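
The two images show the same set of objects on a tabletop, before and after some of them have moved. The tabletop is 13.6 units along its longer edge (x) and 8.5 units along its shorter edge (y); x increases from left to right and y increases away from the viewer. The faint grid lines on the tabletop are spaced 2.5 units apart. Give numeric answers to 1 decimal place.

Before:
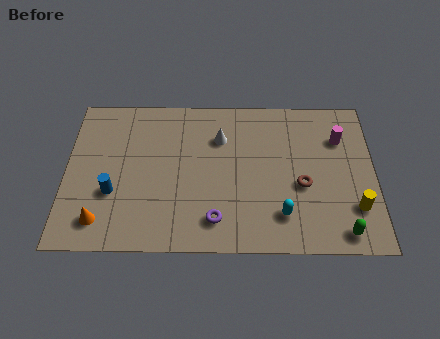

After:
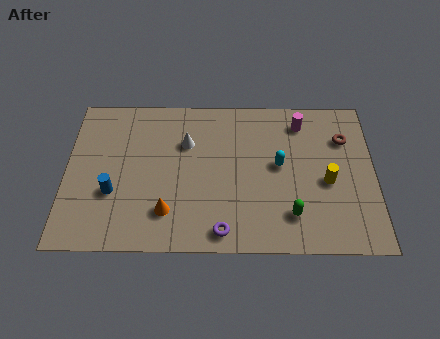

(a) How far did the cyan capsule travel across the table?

2.7

The cyan capsule was near (9.5, 1.9) before and (9.4, 4.6) after, so it travelled √(0.1² + 2.7²) ≈ 2.7 units.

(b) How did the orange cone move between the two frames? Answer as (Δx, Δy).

(2.9, 0.5)

The orange cone started near (1.6, 1.5) and ended near (4.5, 2.0).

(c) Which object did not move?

the blue cylinder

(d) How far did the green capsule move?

2.4

The green capsule was near (12.1, 1.0) before and (9.9, 1.9) after, so it travelled √(2.2² + 0.9²) ≈ 2.4 units.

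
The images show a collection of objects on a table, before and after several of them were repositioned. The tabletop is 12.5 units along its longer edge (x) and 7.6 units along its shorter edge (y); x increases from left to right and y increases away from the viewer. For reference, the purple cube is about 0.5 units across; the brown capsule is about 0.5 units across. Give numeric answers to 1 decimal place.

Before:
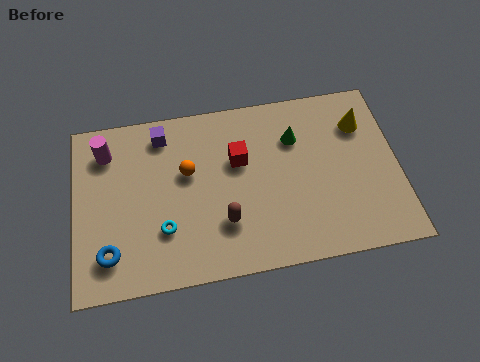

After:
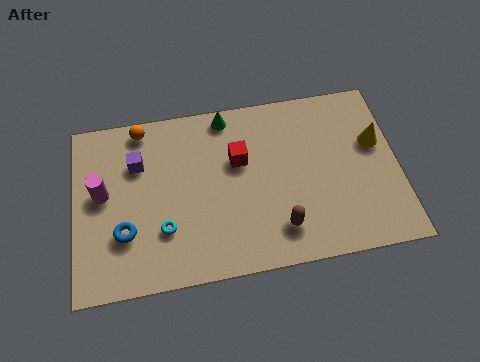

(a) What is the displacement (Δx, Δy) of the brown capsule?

(2.1, -0.6)

From the two frames, the brown capsule sits at roughly (5.7, 2.2) before and (7.8, 1.6) after.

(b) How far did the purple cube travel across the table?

1.5

The purple cube moved from about (3.5, 6.4) to (2.5, 5.3), a distance of √(1.0² + 1.1²) ≈ 1.5.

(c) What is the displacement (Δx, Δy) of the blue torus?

(0.6, 0.8)

The blue torus started near (1.3, 1.6) and ended near (1.9, 2.4).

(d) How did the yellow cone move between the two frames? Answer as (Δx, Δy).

(0.5, -0.9)

The yellow cone started near (11.2, 5.6) and ended near (11.7, 4.7).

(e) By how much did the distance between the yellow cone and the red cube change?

+0.4

The distance was about 4.9 in the first image and 5.3 in the second, so they moved 0.4 units further apart.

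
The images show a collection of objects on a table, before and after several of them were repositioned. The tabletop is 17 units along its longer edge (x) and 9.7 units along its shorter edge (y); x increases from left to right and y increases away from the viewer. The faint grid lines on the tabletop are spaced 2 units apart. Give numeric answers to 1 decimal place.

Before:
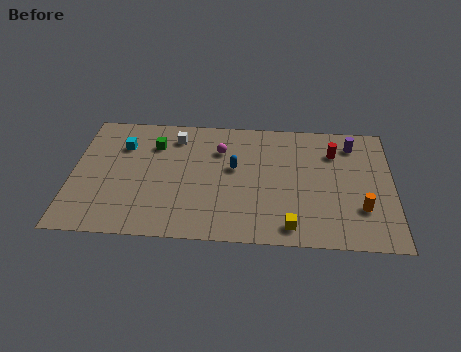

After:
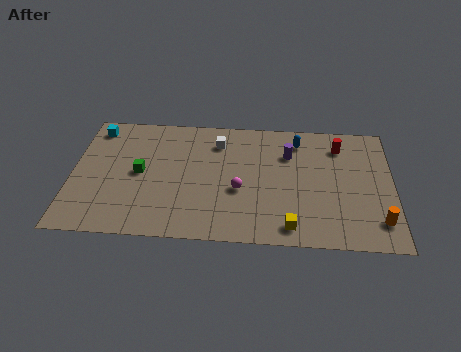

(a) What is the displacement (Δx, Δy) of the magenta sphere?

(1.1, -3.1)

The magenta sphere was at about (7.8, 7.0) and moved to about (8.9, 3.9).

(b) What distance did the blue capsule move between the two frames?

4.2

From (8.6, 5.6) to (12.0, 8.0), the blue capsule covered √(3.4² + 2.4²) ≈ 4.2 units.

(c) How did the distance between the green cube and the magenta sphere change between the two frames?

+1.9

Before: roughly 3.5 units apart; after: 5.4. That's 1.9 units further apart.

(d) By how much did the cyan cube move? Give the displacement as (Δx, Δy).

(-1.5, 1.3)

The cyan cube started near (2.6, 7.0) and ended near (1.1, 8.3).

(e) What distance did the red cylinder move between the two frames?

0.6

The red cylinder moved from about (13.9, 7.2) to (14.2, 7.7), a distance of √(0.3² + 0.5²) ≈ 0.6.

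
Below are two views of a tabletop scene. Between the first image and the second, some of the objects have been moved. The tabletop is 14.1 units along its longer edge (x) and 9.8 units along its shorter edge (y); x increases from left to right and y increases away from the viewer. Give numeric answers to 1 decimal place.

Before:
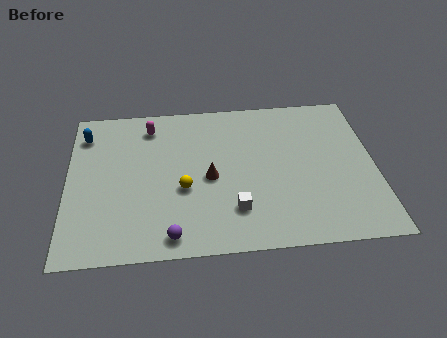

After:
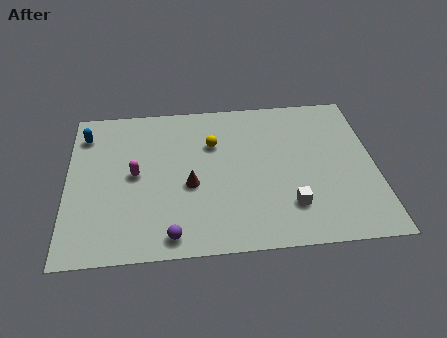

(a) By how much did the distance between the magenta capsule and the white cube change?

+0.6

The distance was about 6.9 in the first image and 7.5 in the second, so they moved 0.6 units further apart.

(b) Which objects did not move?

the purple sphere and the blue capsule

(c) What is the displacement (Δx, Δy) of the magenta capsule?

(-0.7, -3.1)

From the two frames, the magenta capsule sits at roughly (3.8, 8.1) before and (3.1, 5.0) after.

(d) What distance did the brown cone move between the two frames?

1.0

The brown cone moved from about (6.5, 4.5) to (5.6, 4.1), a distance of √(0.9² + 0.4²) ≈ 1.0.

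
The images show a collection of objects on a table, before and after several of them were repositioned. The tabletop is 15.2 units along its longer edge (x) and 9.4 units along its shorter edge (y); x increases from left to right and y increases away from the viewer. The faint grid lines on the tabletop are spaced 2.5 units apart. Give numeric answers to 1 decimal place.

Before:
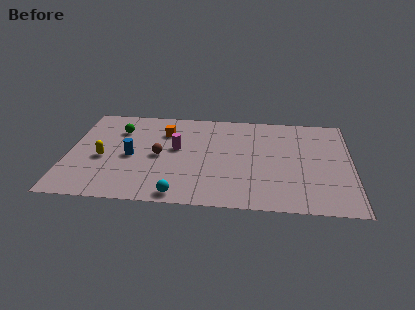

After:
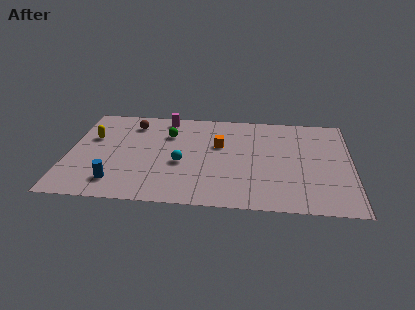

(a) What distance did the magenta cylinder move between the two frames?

3.1

The magenta cylinder moved from about (5.8, 5.3) to (5.1, 8.3), a distance of √(0.7² + 3.0²) ≈ 3.1.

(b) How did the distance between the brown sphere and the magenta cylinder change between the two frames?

+0.7

Before: roughly 1.2 units apart; after: 1.9. That's 0.7 units further apart.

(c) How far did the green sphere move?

2.7

The green sphere was near (2.6, 6.9) before and (5.3, 6.7) after, so it travelled √(2.7² + 0.2²) ≈ 2.7 units.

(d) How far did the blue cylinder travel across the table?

2.6

The blue cylinder moved from about (3.4, 4.3) to (2.7, 1.8), a distance of √(0.7² + 2.5²) ≈ 2.6.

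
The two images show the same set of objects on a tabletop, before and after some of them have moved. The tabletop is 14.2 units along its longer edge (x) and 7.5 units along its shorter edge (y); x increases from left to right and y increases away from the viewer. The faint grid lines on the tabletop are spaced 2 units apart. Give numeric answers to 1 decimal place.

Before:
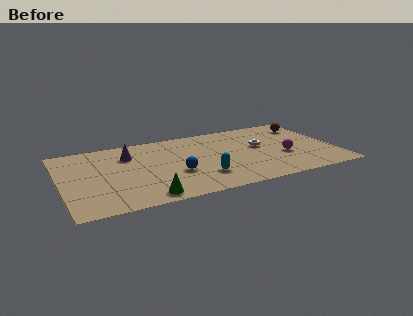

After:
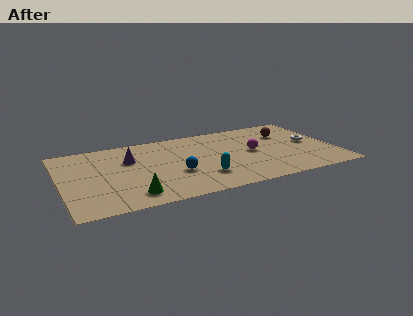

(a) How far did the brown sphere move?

1.3

The brown sphere moved from about (13.1, 5.9) to (11.9, 5.3), a distance of √(1.2² + 0.6²) ≈ 1.3.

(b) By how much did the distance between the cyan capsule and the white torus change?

+2.2

Before: roughly 4.0 units apart; after: 6.2. That's 2.2 units further apart.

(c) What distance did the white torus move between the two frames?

2.6

The white torus was near (10.4, 4.3) before and (13.0, 3.9) after, so it travelled √(2.6² + 0.4²) ≈ 2.6 units.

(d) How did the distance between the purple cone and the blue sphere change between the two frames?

-0.4

Before: roughly 3.5 units apart; after: 3.1. That's 0.4 units closer together.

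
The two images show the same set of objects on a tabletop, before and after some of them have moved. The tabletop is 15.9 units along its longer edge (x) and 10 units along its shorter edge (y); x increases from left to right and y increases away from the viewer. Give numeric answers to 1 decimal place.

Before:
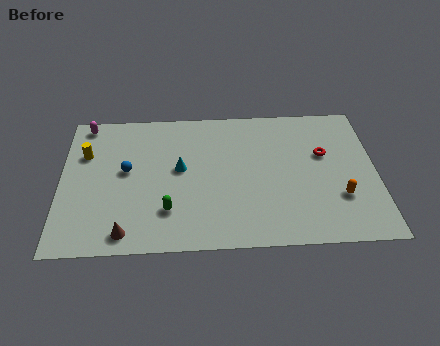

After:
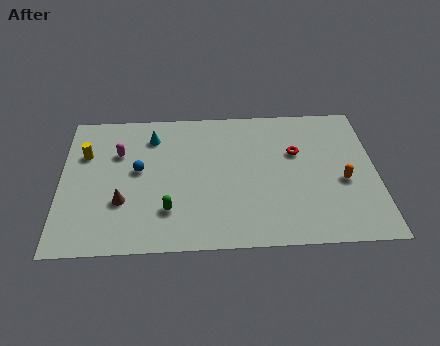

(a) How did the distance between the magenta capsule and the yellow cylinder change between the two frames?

-0.5

Before: roughly 2.2 units apart; after: 1.7. That's 0.5 units closer together.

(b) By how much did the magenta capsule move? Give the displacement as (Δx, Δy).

(1.7, -2.2)

The magenta capsule started near (1.2, 9.0) and ended near (2.9, 6.8).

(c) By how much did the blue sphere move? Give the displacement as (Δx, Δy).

(0.6, 0.0)

From the two frames, the blue sphere sits at roughly (3.3, 5.5) before and (3.9, 5.5) after.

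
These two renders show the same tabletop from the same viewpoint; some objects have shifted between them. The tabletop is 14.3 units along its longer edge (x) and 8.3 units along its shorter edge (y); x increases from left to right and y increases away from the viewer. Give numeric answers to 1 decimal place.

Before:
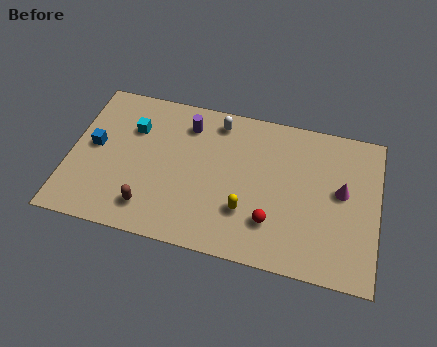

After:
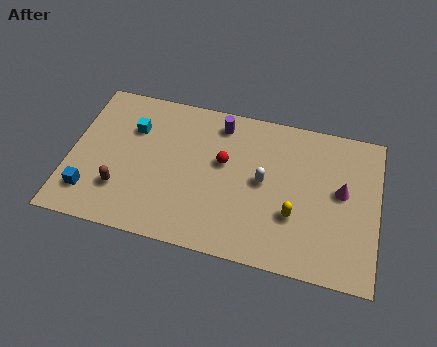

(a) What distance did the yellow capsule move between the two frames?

2.2

The yellow capsule was near (8.3, 2.5) before and (10.5, 2.8) after, so it travelled √(2.2² + 0.3²) ≈ 2.2 units.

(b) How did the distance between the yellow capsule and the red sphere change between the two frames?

+2.8

They were about 1.2 units apart before and 4.0 after — 2.8 units further apart.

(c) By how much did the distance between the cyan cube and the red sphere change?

-3.2

The distance was about 7.6 in the first image and 4.4 in the second, so they moved 3.2 units closer together.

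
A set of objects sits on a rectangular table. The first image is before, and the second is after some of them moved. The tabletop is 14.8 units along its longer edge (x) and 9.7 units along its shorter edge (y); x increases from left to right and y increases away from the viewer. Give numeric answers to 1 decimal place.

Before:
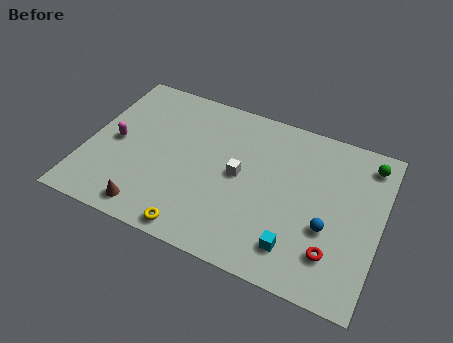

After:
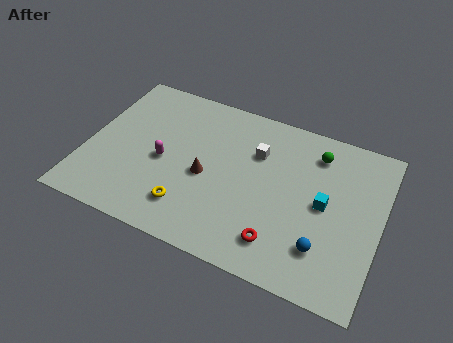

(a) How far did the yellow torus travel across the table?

1.3

The yellow torus was near (6.0, 0.9) before and (5.5, 2.1) after, so it travelled √(0.5² + 1.2²) ≈ 1.3 units.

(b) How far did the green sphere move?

2.6

The green sphere was near (13.9, 8.2) before and (11.3, 7.8) after, so it travelled √(2.6² + 0.4²) ≈ 2.6 units.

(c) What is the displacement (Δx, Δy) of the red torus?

(-2.6, -0.4)

From the two frames, the red torus sits at roughly (12.7, 2.3) before and (10.1, 1.9) after.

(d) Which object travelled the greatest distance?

the brown cone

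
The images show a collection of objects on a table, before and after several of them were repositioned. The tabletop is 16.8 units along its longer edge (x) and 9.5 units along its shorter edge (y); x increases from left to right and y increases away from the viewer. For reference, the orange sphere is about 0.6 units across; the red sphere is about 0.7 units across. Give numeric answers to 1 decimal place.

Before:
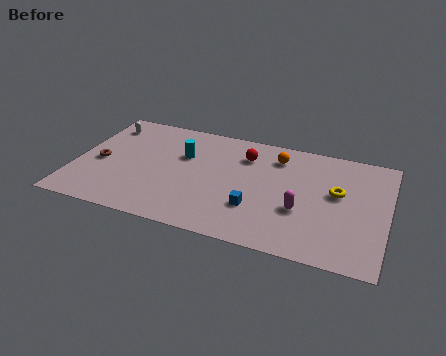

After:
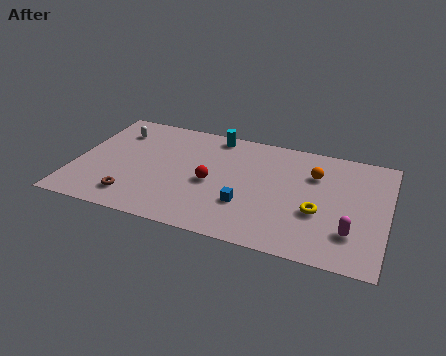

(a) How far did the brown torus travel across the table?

3.3

From (1.3, 4.3) to (3.4, 1.8), the brown torus covered √(2.1² + 2.5²) ≈ 3.3 units.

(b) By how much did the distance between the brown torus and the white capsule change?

+2.3

The distance was about 3.4 in the first image and 5.7 in the second, so they moved 2.3 units further apart.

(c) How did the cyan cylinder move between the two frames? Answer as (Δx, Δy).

(1.5, 2.3)

The cyan cylinder was at about (5.7, 6.2) and moved to about (7.2, 8.5).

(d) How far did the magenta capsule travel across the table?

2.9

The magenta capsule was near (12.3, 3.5) before and (15.0, 2.5) after, so it travelled √(2.7² + 1.0²) ≈ 2.9 units.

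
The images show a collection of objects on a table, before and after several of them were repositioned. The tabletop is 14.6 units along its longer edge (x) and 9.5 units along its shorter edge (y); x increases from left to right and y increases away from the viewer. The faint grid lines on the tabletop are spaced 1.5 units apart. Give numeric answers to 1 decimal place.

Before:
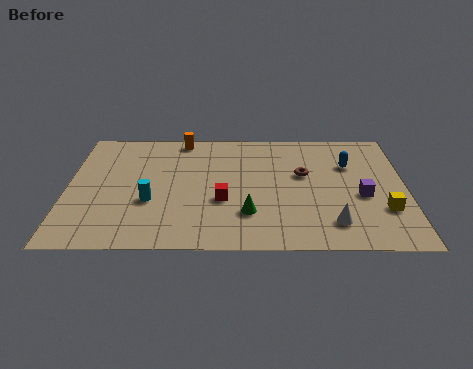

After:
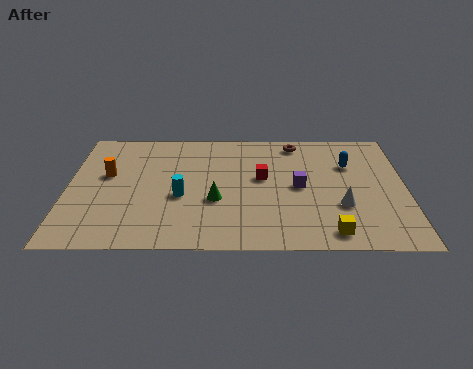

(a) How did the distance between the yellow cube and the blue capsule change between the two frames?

+1.5

They were about 3.9 units apart before and 5.4 after — 1.5 units further apart.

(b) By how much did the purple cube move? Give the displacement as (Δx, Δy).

(-2.7, 0.7)

From the two frames, the purple cube sits at roughly (12.7, 4.0) before and (10.0, 4.7) after.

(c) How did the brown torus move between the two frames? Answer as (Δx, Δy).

(-0.3, 2.6)

From the two frames, the brown torus sits at roughly (10.2, 5.7) before and (9.9, 8.3) after.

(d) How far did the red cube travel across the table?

2.5

The red cube was near (6.7, 3.6) before and (8.4, 5.4) after, so it travelled √(1.7² + 1.8²) ≈ 2.5 units.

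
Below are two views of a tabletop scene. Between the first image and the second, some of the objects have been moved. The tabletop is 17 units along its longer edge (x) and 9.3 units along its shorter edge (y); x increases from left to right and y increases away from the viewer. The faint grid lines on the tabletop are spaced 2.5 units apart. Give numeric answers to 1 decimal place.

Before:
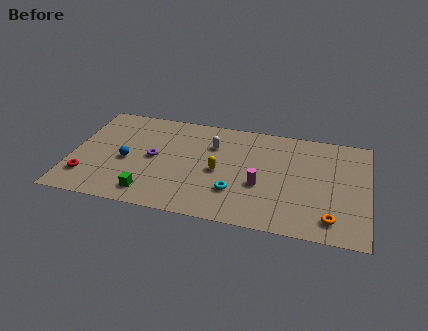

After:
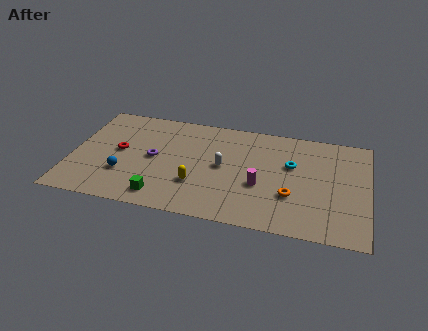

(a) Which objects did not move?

the purple torus and the magenta cylinder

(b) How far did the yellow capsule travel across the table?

1.8

From (8.5, 4.3) to (7.3, 2.9), the yellow capsule covered √(1.2² + 1.4²) ≈ 1.8 units.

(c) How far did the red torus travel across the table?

3.2

The red torus moved from about (1.0, 2.2) to (2.7, 4.9), a distance of √(1.7² + 2.7²) ≈ 3.2.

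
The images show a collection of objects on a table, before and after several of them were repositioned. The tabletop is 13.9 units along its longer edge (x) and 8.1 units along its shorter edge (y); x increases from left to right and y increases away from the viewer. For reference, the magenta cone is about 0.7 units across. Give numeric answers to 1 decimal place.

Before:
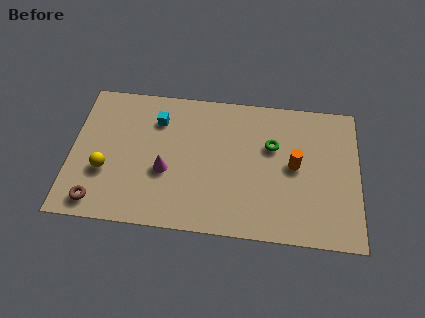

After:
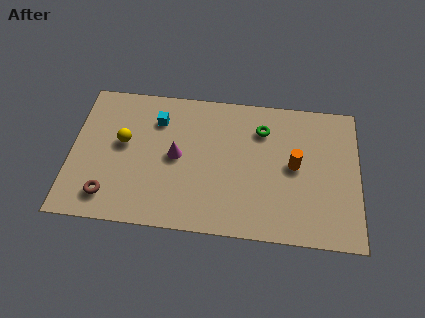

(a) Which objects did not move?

the orange cylinder and the cyan cube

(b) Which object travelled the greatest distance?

the yellow sphere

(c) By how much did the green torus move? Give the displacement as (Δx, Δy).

(-0.5, 0.9)

From the two frames, the green torus sits at roughly (9.7, 5.2) before and (9.2, 6.1) after.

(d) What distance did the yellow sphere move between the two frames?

1.9

The yellow sphere moved from about (1.7, 2.9) to (2.5, 4.6), a distance of √(0.8² + 1.7²) ≈ 1.9.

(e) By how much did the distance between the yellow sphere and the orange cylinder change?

-0.9

They were about 9.2 units apart before and 8.3 after — 0.9 units closer together.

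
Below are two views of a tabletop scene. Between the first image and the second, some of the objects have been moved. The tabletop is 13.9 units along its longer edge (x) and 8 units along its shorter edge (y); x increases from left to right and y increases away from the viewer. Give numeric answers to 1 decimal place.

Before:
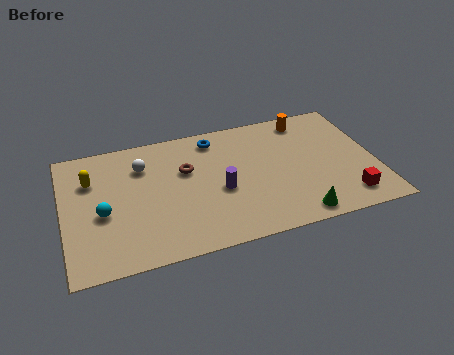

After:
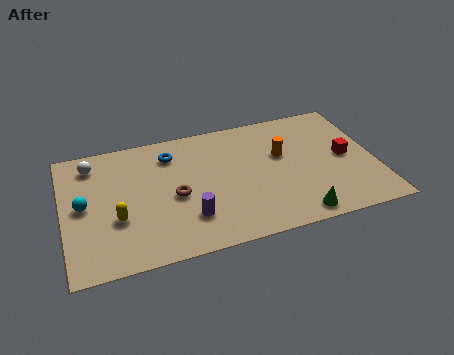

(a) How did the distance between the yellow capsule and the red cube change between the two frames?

-1.5

They were about 11.9 units apart before and 10.4 after — 1.5 units closer together.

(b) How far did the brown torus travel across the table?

1.6

The brown torus moved from about (5.5, 5.1) to (4.9, 3.6), a distance of √(0.6² + 1.5²) ≈ 1.6.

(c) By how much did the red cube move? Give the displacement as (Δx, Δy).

(0.2, 2.6)

From the two frames, the red cube sits at roughly (12.4, 1.4) before and (12.6, 4.0) after.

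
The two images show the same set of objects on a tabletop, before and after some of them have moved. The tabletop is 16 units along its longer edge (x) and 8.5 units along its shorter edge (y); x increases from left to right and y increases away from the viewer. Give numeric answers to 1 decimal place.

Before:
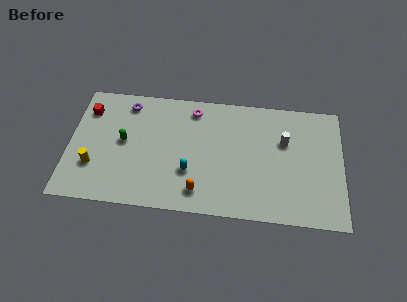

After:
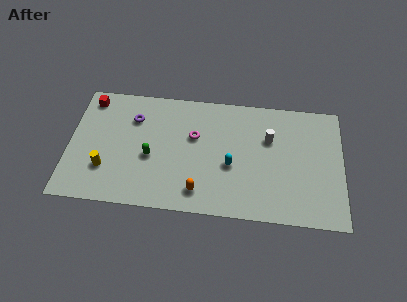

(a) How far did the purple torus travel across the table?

1.1

The purple torus moved from about (3.3, 7.2) to (3.7, 6.2), a distance of √(0.4² + 1.0²) ≈ 1.1.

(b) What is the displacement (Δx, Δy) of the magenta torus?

(0.1, -1.9)

The magenta torus was at about (7.2, 7.2) and moved to about (7.3, 5.3).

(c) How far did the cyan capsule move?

2.5

From (7.1, 2.8) to (9.5, 3.5), the cyan capsule covered √(2.4² + 0.7²) ≈ 2.5 units.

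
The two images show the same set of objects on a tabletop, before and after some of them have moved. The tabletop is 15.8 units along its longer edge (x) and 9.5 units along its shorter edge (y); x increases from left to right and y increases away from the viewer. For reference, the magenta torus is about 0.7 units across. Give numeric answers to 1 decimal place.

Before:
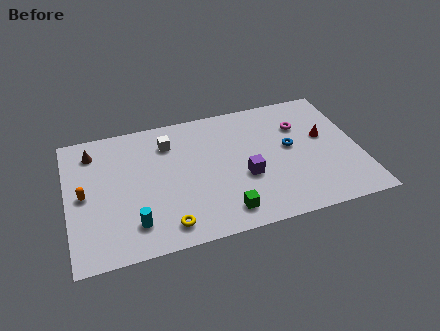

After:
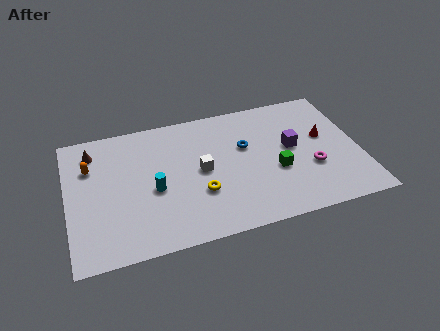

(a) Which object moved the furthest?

the green cube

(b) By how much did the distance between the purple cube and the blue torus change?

-0.4

They were about 3.0 units apart before and 2.6 after — 0.4 units closer together.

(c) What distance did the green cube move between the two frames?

3.7

The green cube moved from about (8.2, 1.5) to (11.2, 3.7), a distance of √(3.0² + 2.2²) ≈ 3.7.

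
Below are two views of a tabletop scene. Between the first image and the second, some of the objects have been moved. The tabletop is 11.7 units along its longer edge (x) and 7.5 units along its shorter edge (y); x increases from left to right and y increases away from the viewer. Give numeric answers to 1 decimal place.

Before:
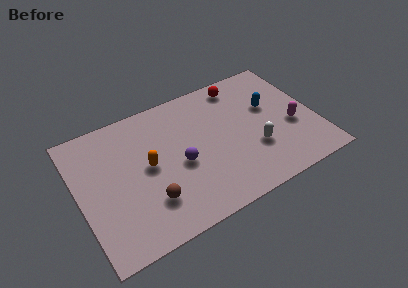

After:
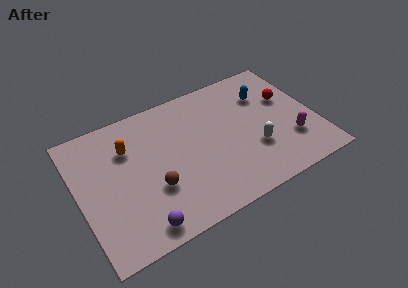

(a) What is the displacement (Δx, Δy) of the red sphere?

(2.1, -1.8)

The red sphere started near (8.4, 6.5) and ended near (10.5, 4.7).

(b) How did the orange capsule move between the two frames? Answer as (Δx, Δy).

(-0.8, 1.4)

The orange capsule started near (3.4, 3.9) and ended near (2.6, 5.3).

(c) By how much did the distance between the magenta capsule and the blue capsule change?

+1.5

The distance was about 1.8 in the first image and 3.3 in the second, so they moved 1.5 units further apart.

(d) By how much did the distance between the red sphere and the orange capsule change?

+2.3

Before: roughly 5.6 units apart; after: 7.9. That's 2.3 units further apart.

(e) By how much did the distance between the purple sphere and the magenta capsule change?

+2.2

The distance was about 5.6 in the first image and 7.8 in the second, so they moved 2.2 units further apart.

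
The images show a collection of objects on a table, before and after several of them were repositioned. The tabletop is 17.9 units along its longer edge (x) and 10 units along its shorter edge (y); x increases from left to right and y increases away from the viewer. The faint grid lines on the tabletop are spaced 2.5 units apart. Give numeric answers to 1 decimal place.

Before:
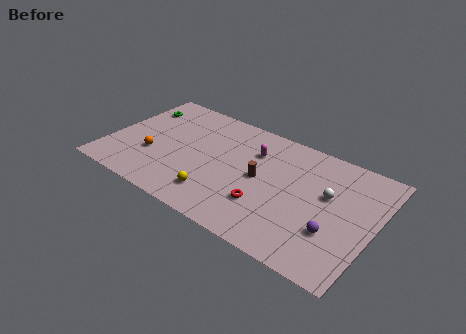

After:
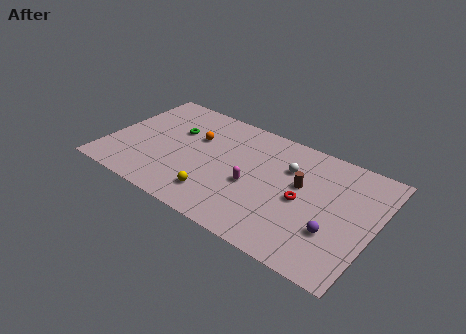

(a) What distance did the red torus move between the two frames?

2.8

The red torus was near (11.0, 3.0) before and (13.2, 4.7) after, so it travelled √(2.2² + 1.7²) ≈ 2.8 units.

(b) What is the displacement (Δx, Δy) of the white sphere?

(-2.8, 0.9)

The white sphere started near (14.7, 6.0) and ended near (11.9, 6.9).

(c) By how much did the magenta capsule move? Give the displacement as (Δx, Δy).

(0.4, -3.0)

From the two frames, the magenta capsule sits at roughly (9.5, 7.2) before and (9.9, 4.2) after.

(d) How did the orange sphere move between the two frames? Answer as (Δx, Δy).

(2.5, 3.0)

From the two frames, the orange sphere sits at roughly (3.1, 3.5) before and (5.6, 6.5) after.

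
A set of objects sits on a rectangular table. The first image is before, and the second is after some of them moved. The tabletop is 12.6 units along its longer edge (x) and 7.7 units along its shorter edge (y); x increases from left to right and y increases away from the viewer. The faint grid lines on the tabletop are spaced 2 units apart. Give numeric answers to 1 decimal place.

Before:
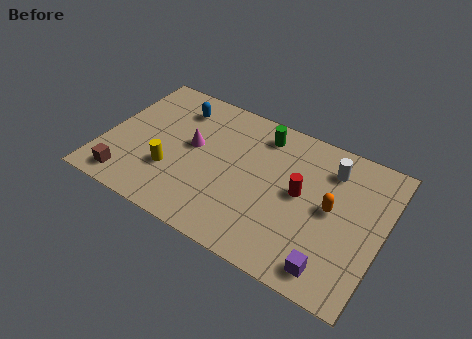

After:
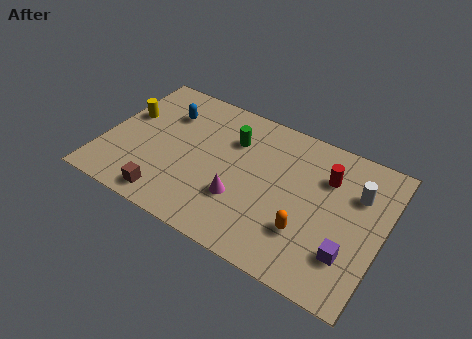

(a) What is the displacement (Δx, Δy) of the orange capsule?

(-0.9, -1.7)

The orange capsule was at about (10.3, 4.0) and moved to about (9.4, 2.3).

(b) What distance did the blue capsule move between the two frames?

0.6

From (2.9, 6.1) to (2.5, 5.6), the blue capsule covered √(0.4² + 0.5²) ≈ 0.6 units.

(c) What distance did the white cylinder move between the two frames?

1.5

The white cylinder was near (10.0, 6.0) before and (11.3, 5.3) after, so it travelled √(1.3² + 0.7²) ≈ 1.5 units.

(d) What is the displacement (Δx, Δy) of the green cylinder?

(-1.2, -0.9)

From the two frames, the green cylinder sits at roughly (6.8, 6.4) before and (5.6, 5.5) after.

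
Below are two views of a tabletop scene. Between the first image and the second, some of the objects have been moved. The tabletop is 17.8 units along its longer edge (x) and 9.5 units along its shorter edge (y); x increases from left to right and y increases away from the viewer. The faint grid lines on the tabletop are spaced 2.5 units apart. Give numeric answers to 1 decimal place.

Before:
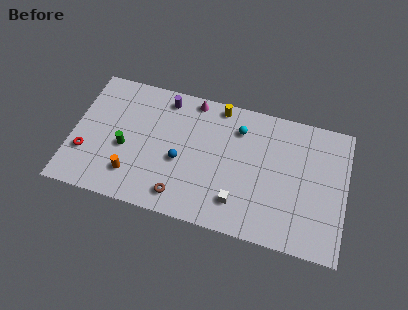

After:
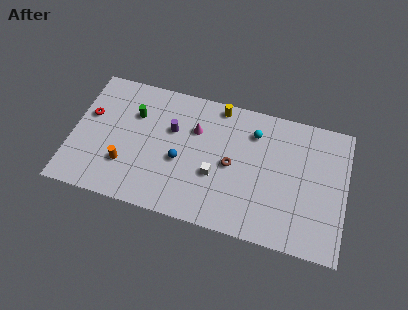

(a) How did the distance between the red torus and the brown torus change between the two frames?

+3.0

They were about 6.5 units apart before and 9.5 after — 3.0 units further apart.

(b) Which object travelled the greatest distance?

the brown torus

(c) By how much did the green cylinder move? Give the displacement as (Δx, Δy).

(0.4, 2.6)

The green cylinder was at about (3.5, 4.0) and moved to about (3.9, 6.6).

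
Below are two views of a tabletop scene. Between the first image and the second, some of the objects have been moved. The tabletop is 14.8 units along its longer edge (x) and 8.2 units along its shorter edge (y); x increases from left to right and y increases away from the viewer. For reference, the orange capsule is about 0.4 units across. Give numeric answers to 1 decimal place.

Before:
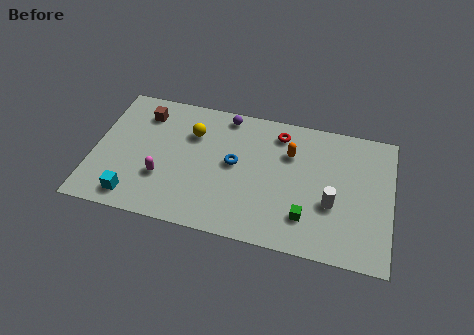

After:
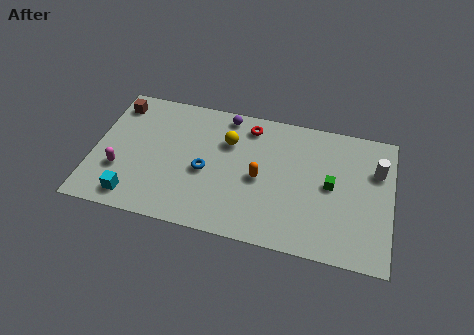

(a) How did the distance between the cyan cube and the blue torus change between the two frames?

-1.6

The distance was about 5.8 in the first image and 4.2 in the second, so they moved 1.6 units closer together.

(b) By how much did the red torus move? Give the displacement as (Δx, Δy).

(-1.5, 0.1)

The red torus started near (9.1, 6.8) and ended near (7.6, 6.9).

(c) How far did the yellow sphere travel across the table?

1.8

The yellow sphere was near (4.8, 5.8) before and (6.6, 5.7) after, so it travelled √(1.8² + 0.1²) ≈ 1.8 units.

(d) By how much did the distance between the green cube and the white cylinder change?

+1.0

The distance was about 1.6 in the first image and 2.6 in the second, so they moved 1.0 units further apart.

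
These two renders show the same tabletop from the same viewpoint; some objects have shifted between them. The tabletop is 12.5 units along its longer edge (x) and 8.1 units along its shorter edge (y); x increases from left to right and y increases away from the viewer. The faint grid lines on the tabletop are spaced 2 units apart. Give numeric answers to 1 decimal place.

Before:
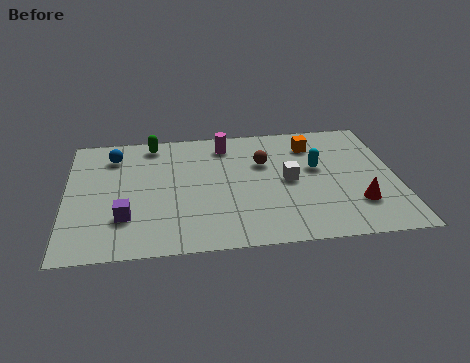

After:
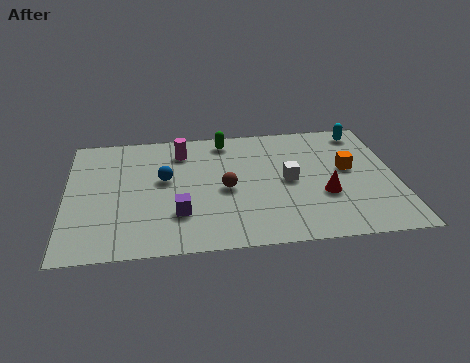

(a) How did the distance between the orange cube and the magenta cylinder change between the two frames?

+3.3

The distance was about 3.3 in the first image and 6.6 in the second, so they moved 3.3 units further apart.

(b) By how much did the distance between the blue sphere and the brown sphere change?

-3.3

The distance was about 5.8 in the first image and 2.5 in the second, so they moved 3.3 units closer together.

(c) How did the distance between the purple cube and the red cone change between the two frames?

-3.2

They were about 8.7 units apart before and 5.5 after — 3.2 units closer together.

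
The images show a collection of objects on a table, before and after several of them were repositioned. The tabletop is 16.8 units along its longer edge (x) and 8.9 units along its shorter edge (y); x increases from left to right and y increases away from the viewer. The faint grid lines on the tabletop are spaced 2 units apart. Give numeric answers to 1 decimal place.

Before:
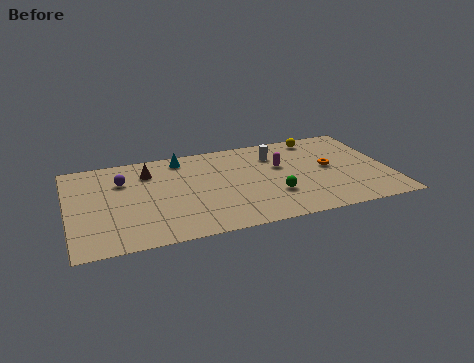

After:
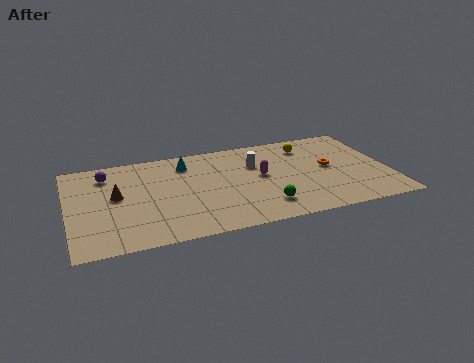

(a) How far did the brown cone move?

2.6

From (4.3, 6.8) to (2.5, 4.9), the brown cone covered √(1.8² + 1.9²) ≈ 2.6 units.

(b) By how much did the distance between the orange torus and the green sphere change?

+1.0

Before: roughly 3.6 units apart; after: 4.6. That's 1.0 units further apart.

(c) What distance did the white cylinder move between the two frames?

1.3

The white cylinder moved from about (11.0, 6.7) to (9.9, 6.0), a distance of √(1.1² + 0.7²) ≈ 1.3.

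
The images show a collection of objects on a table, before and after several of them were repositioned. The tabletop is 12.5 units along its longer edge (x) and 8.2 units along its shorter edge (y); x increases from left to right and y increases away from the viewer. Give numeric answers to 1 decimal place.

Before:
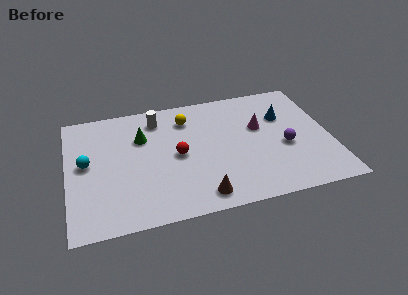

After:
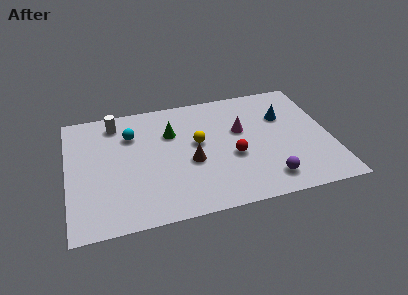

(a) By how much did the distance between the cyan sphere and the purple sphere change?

-1.8

Before: roughly 9.5 units apart; after: 7.7. That's 1.8 units closer together.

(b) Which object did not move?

the blue cone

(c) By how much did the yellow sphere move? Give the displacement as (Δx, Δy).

(0.4, -1.8)

The yellow sphere was at about (5.8, 6.4) and moved to about (6.2, 4.6).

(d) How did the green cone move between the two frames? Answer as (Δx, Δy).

(1.4, 0.0)

The green cone started near (3.6, 5.6) and ended near (5.0, 5.6).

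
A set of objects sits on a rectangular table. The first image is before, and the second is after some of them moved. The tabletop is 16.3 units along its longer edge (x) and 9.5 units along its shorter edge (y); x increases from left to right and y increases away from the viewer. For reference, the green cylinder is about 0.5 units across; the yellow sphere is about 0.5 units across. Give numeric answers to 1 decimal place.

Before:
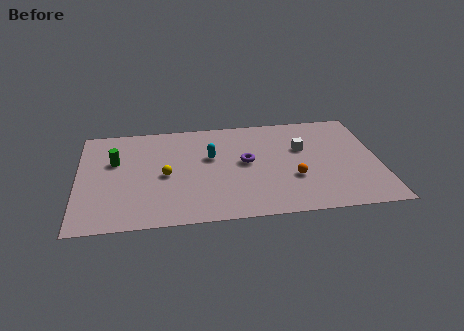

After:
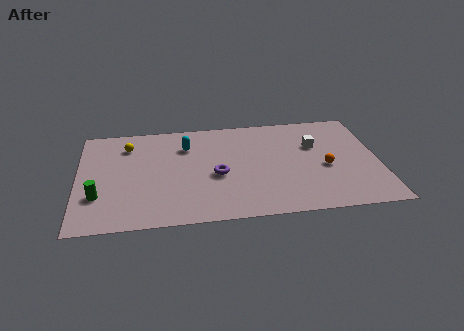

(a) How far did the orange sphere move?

2.0

From (11.6, 3.3) to (13.4, 4.1), the orange sphere covered √(1.8² + 0.8²) ≈ 2.0 units.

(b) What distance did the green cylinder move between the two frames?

3.2

The green cylinder moved from about (2.0, 6.0) to (1.1, 2.9), a distance of √(0.9² + 3.1²) ≈ 3.2.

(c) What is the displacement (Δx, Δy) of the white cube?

(0.7, 0.2)

From the two frames, the white cube sits at roughly (12.2, 6.0) before and (12.9, 6.2) after.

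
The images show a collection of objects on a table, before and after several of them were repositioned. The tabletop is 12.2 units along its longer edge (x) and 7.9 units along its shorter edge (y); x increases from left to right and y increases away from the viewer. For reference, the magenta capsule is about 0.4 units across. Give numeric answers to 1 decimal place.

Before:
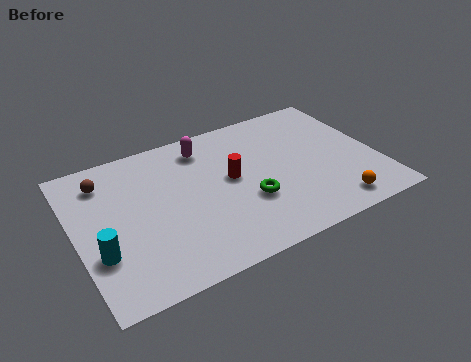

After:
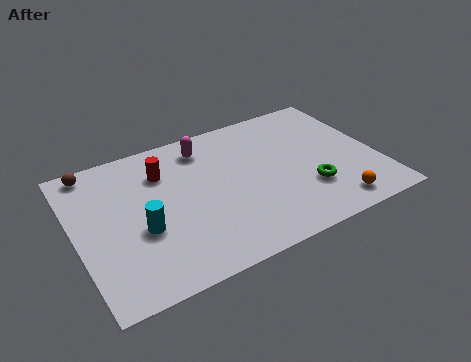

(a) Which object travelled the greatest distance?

the red cylinder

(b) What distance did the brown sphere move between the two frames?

0.9

From (1.4, 6.3) to (1.0, 7.1), the brown sphere covered √(0.4² + 0.8²) ≈ 0.9 units.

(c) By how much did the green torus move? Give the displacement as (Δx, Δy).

(2.4, -0.4)

The green torus started near (6.8, 2.8) and ended near (9.2, 2.4).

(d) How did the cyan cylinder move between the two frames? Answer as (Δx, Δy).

(1.7, 0.5)

The cyan cylinder started near (0.8, 2.6) and ended near (2.5, 3.1).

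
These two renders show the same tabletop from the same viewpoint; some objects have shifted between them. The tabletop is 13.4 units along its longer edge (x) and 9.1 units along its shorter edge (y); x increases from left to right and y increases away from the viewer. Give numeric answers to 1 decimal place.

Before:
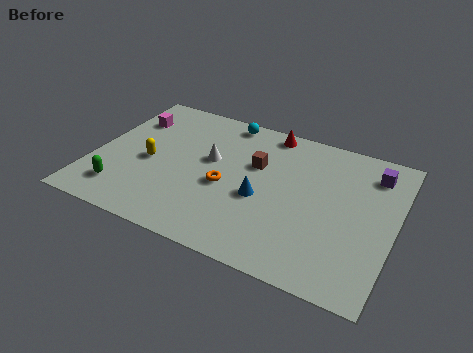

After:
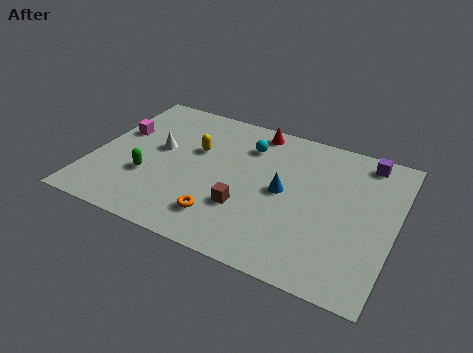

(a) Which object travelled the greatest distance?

the brown cube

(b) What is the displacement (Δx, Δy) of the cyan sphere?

(1.2, -1.3)

The cyan sphere started near (5.4, 8.2) and ended near (6.6, 6.9).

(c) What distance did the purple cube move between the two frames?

0.8

The purple cube moved from about (12.2, 7.3) to (11.8, 8.0), a distance of √(0.4² + 0.7²) ≈ 0.8.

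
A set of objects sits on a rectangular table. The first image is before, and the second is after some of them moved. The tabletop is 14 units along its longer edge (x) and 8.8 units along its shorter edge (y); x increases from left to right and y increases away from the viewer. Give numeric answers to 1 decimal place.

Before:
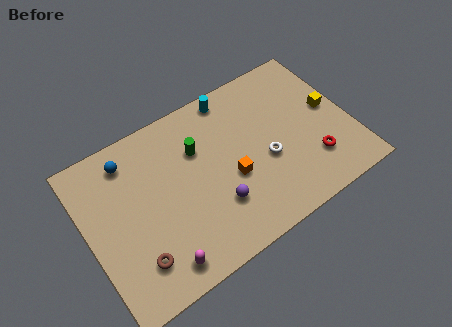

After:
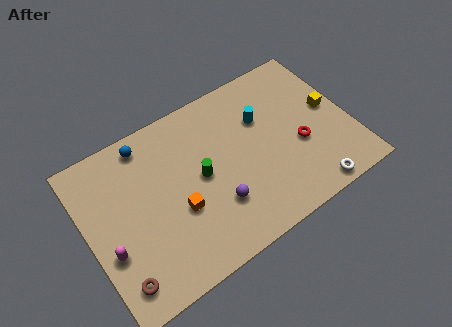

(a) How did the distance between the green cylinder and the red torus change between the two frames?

-1.4

Before: roughly 6.7 units apart; after: 5.3. That's 1.4 units closer together.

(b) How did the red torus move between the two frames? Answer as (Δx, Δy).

(-0.5, 1.2)

The red torus started near (11.7, 2.3) and ended near (11.2, 3.5).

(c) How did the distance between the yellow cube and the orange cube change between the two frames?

+2.9

The distance was about 5.7 in the first image and 8.6 in the second, so they moved 2.9 units further apart.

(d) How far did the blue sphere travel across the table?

1.1

The blue sphere was near (2.6, 7.3) before and (3.6, 7.7) after, so it travelled √(1.0² + 0.4²) ≈ 1.1 units.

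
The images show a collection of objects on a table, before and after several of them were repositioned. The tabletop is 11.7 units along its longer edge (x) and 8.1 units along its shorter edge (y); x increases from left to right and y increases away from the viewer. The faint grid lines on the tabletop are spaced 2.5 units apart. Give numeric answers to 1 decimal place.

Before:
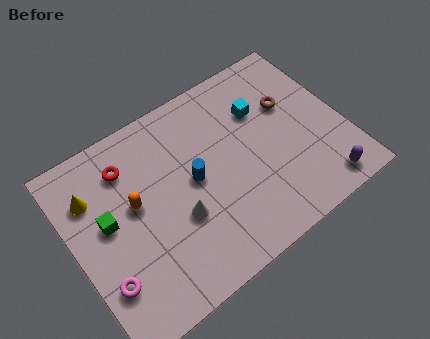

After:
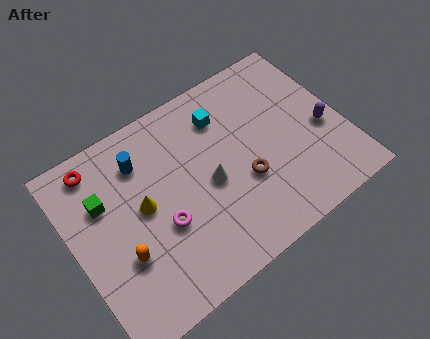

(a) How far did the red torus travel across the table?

1.4

From (2.7, 6.3) to (1.5, 7.0), the red torus covered √(1.2² + 0.7²) ≈ 1.4 units.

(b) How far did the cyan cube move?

1.7

The cyan cube moved from about (8.5, 5.6) to (6.9, 6.2), a distance of √(1.6² + 0.6²) ≈ 1.7.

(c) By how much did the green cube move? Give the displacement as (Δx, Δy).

(0.0, 0.9)

The green cube started near (1.5, 4.5) and ended near (1.5, 5.4).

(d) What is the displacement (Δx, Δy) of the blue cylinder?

(-1.9, 2.0)

The blue cylinder was at about (5.2, 4.2) and moved to about (3.3, 6.2).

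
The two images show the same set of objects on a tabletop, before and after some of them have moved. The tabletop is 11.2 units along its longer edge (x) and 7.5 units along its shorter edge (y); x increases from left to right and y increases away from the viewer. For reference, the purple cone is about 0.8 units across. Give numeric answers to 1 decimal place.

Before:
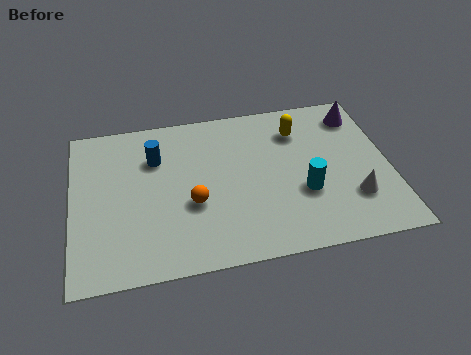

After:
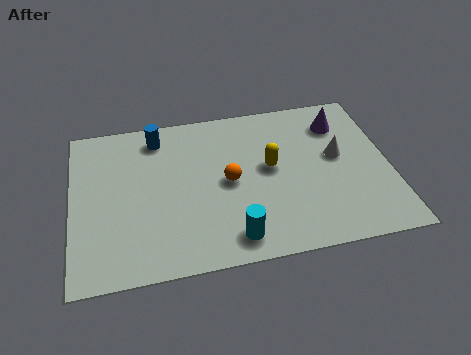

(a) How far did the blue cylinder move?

1.0

The blue cylinder moved from about (3.0, 5.3) to (3.1, 6.3), a distance of √(0.1² + 1.0²) ≈ 1.0.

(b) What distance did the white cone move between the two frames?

2.1

From (9.8, 2.1) to (9.4, 4.2), the white cone covered √(0.4² + 2.1²) ≈ 2.1 units.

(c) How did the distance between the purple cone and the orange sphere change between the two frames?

-2.3

The distance was about 6.9 in the first image and 4.6 in the second, so they moved 2.3 units closer together.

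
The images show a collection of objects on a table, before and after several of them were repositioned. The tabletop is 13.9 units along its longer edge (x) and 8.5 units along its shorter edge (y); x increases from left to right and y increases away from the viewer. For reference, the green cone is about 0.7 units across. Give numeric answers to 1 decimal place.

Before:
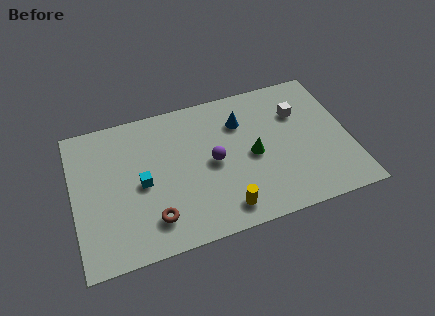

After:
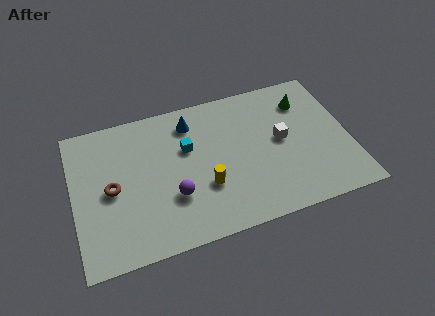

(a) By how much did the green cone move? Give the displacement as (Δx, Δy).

(2.9, 2.5)

The green cone was at about (9.0, 4.0) and moved to about (11.9, 6.5).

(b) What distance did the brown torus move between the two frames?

3.0

The brown torus was near (3.8, 1.8) before and (1.9, 4.1) after, so it travelled √(1.9² + 2.3²) ≈ 3.0 units.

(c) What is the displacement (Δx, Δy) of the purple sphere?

(-2.1, -1.4)

The purple sphere started near (7.0, 4.2) and ended near (4.9, 2.8).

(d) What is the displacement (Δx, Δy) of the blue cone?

(-2.5, 0.7)

The blue cone started near (8.6, 6.2) and ended near (6.1, 6.9).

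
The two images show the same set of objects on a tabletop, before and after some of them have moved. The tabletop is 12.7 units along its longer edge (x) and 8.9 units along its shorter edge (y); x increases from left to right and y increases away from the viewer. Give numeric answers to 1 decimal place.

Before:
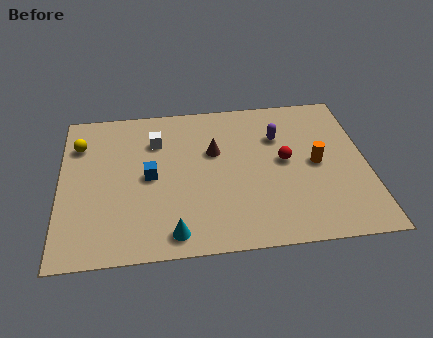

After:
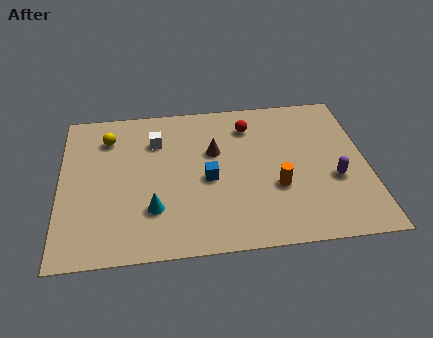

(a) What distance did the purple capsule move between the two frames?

3.6

From (9.1, 6.2) to (11.3, 3.4), the purple capsule covered √(2.2² + 2.8²) ≈ 3.6 units.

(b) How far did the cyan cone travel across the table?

1.6

The cyan cone was near (4.6, 1.1) before and (3.8, 2.5) after, so it travelled √(0.8² + 1.4²) ≈ 1.6 units.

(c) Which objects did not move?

the white cube and the brown cone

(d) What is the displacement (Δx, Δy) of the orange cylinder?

(-1.7, -1.2)

The orange cylinder started near (10.6, 4.4) and ended near (8.9, 3.2).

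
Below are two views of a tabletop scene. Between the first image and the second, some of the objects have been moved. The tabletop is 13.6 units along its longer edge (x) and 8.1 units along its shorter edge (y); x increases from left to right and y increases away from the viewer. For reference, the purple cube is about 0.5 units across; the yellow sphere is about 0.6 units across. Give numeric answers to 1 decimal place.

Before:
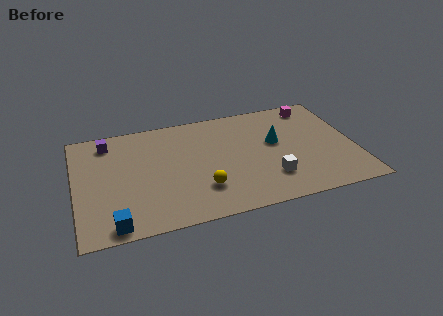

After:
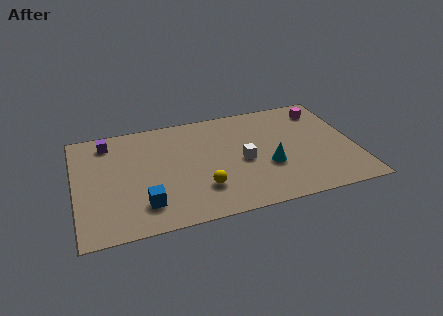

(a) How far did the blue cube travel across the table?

1.8

The blue cube was near (1.7, 0.8) before and (3.2, 1.8) after, so it travelled √(1.5² + 1.0²) ≈ 1.8 units.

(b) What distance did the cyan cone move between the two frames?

1.8

From (9.8, 4.7) to (9.3, 3.0), the cyan cone covered √(0.5² + 1.7²) ≈ 1.8 units.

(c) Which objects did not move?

the purple cube and the yellow sphere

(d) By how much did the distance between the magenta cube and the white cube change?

-0.4

They were about 5.5 units apart before and 5.1 after — 0.4 units closer together.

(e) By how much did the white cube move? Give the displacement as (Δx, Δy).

(-1.2, 1.6)

The white cube started near (9.3, 2.1) and ended near (8.1, 3.7).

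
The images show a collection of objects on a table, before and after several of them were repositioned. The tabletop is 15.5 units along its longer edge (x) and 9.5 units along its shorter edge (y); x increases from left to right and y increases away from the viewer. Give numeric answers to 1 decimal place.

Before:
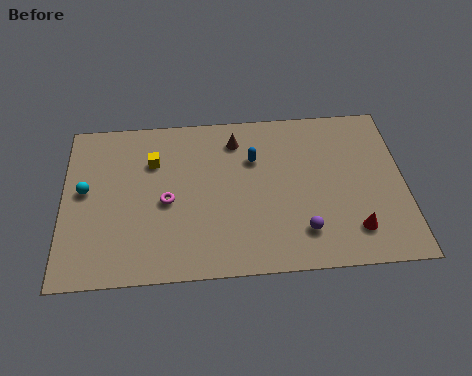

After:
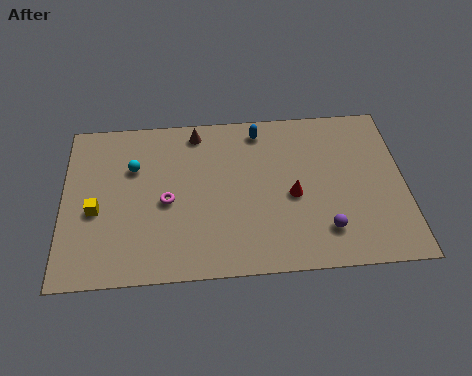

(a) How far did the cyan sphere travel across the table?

2.5

From (1.0, 5.2) to (3.2, 6.4), the cyan sphere covered √(2.2² + 1.2²) ≈ 2.5 units.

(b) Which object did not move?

the magenta torus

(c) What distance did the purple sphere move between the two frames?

1.0

The purple sphere was near (10.8, 2.1) before and (11.8, 2.1) after, so it travelled √(1.0² + 0.0²) ≈ 1.0 units.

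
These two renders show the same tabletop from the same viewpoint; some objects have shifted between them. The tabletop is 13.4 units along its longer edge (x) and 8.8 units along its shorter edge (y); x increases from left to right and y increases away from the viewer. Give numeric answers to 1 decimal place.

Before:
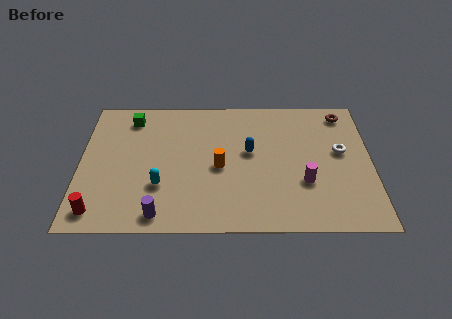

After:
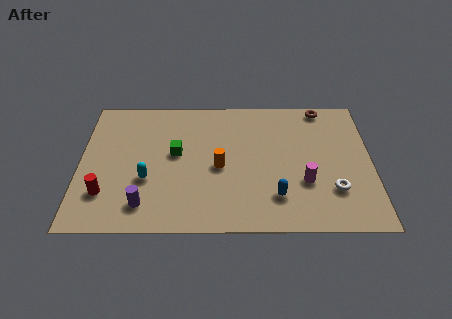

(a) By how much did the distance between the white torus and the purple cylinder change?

-0.6

They were about 9.2 units apart before and 8.6 after — 0.6 units closer together.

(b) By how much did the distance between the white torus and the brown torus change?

+2.9

They were about 2.6 units apart before and 5.5 after — 2.9 units further apart.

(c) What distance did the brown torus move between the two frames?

1.1

The brown torus moved from about (12.2, 7.6) to (11.2, 8.0), a distance of √(1.0² + 0.4²) ≈ 1.1.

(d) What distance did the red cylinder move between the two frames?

1.1

From (0.9, 1.2) to (1.2, 2.3), the red cylinder covered √(0.3² + 1.1²) ≈ 1.1 units.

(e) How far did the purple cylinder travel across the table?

0.9

The purple cylinder was near (3.7, 1.0) before and (3.0, 1.6) after, so it travelled √(0.7² + 0.6²) ≈ 0.9 units.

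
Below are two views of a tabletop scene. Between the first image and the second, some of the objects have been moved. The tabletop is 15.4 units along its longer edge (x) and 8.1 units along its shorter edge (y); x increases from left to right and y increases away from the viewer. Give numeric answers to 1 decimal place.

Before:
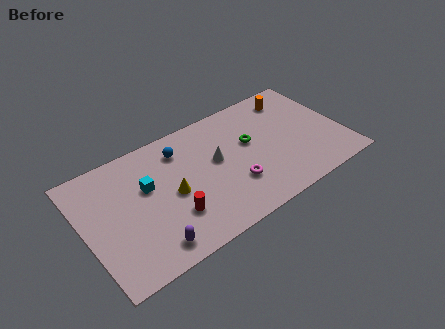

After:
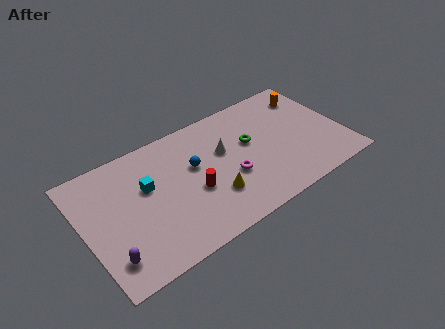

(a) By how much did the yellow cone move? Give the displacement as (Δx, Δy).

(2.2, -1.4)

The yellow cone was at about (5.1, 3.8) and moved to about (7.3, 2.4).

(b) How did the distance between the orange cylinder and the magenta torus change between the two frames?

+0.3

The distance was about 6.1 in the first image and 6.4 in the second, so they moved 0.3 units further apart.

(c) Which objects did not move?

the green torus and the cyan cube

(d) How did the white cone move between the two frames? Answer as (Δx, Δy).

(0.5, 0.4)

The white cone was at about (7.9, 4.6) and moved to about (8.4, 5.0).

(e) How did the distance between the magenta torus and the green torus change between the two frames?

-0.4

They were about 2.7 units apart before and 2.3 after — 0.4 units closer together.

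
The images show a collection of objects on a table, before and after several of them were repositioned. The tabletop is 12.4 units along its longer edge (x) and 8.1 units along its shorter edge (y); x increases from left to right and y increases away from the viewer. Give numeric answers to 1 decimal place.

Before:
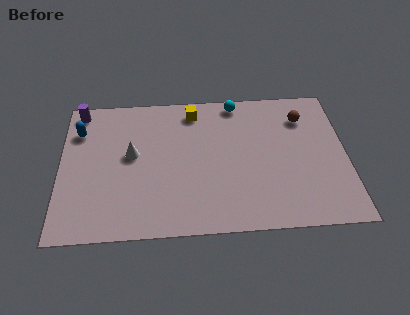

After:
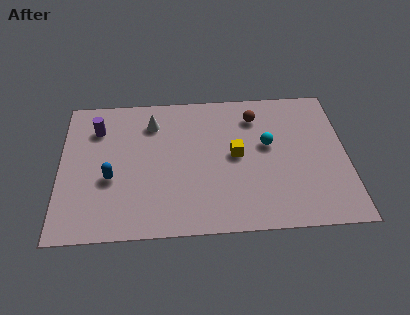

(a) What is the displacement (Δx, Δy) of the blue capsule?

(1.4, -2.8)

The blue capsule started near (0.8, 6.0) and ended near (2.2, 3.2).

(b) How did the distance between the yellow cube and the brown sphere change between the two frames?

-2.5

They were about 4.9 units apart before and 2.4 after — 2.5 units closer together.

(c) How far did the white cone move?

2.0

The white cone moved from about (3.1, 4.5) to (4.0, 6.3), a distance of √(0.9² + 1.8²) ≈ 2.0.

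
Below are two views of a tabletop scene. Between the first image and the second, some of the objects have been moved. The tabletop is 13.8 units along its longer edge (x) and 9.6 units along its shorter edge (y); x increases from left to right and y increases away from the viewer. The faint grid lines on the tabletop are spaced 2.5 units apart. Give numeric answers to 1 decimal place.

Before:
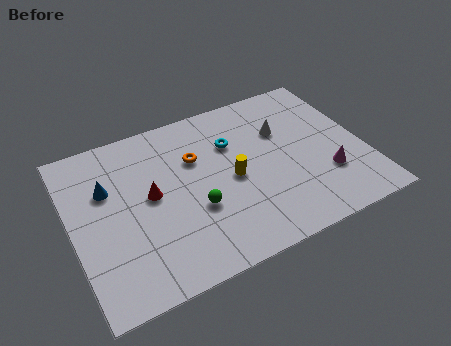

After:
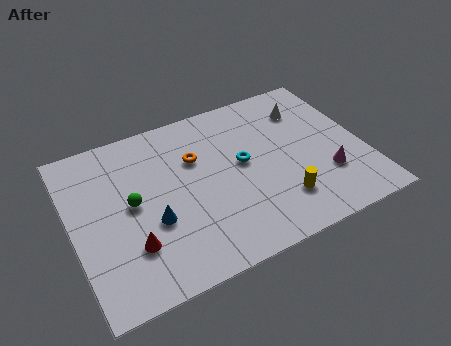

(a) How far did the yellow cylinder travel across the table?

3.0

The yellow cylinder was near (7.5, 4.5) before and (9.5, 2.3) after, so it travelled √(2.0² + 2.2²) ≈ 3.0 units.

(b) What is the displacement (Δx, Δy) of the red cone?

(-1.2, -2.4)

The red cone started near (3.7, 5.1) and ended near (2.5, 2.7).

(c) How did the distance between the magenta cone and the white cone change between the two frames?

+0.6

They were about 3.8 units apart before and 4.4 after — 0.6 units further apart.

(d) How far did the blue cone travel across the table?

3.2

From (1.8, 6.3) to (3.6, 3.6), the blue cone covered √(1.8² + 2.7²) ≈ 3.2 units.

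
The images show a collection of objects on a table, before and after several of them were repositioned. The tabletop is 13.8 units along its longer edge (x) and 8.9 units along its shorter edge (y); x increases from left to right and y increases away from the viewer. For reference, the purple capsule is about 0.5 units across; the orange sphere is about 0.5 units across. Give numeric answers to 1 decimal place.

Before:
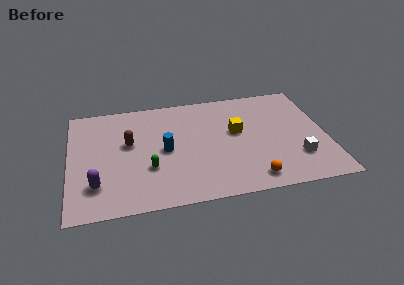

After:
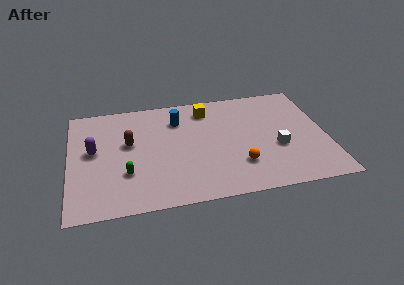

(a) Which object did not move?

the brown capsule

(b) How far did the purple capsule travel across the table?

2.7

The purple capsule moved from about (1.4, 2.2) to (1.3, 4.9), a distance of √(0.1² + 2.7²) ≈ 2.7.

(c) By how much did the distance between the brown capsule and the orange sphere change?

-1.1

Before: roughly 7.5 units apart; after: 6.4. That's 1.1 units closer together.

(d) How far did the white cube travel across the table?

1.4

The white cube moved from about (12.1, 2.4) to (11.1, 3.4), a distance of √(1.0² + 1.0²) ≈ 1.4.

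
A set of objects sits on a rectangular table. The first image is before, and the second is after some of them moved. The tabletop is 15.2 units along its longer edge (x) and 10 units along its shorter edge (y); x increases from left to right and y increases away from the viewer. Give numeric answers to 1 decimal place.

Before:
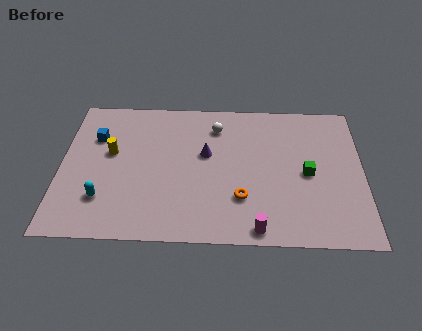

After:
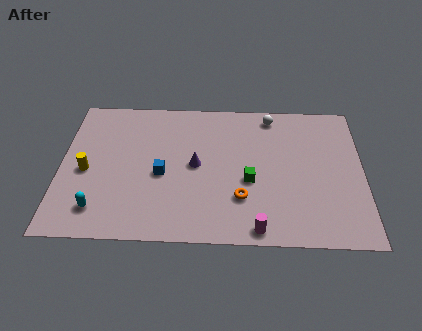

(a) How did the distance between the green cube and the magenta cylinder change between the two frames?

-1.3

They were about 4.5 units apart before and 3.2 after — 1.3 units closer together.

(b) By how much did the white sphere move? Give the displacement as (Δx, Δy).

(2.8, 0.9)

From the two frames, the white sphere sits at roughly (7.8, 7.9) before and (10.6, 8.8) after.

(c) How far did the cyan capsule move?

0.7

The cyan capsule moved from about (2.2, 2.6) to (2.0, 1.9), a distance of √(0.2² + 0.7²) ≈ 0.7.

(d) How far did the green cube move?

3.0

The green cube moved from about (12.4, 4.7) to (9.5, 4.1), a distance of √(2.9² + 0.6²) ≈ 3.0.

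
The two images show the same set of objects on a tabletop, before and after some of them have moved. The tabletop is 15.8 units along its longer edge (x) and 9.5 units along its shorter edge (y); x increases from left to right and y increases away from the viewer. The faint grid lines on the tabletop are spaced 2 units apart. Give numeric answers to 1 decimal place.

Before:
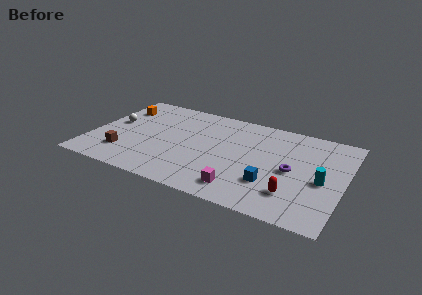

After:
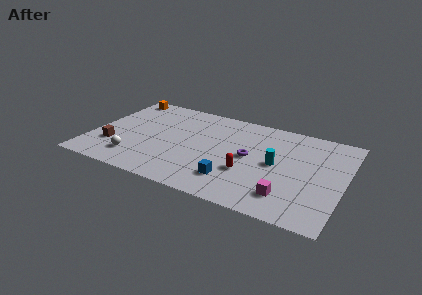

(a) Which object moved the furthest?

the white sphere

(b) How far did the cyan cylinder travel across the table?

3.0

The cyan cylinder was near (14.5, 4.2) before and (11.6, 4.8) after, so it travelled √(2.9² + 0.6²) ≈ 3.0 units.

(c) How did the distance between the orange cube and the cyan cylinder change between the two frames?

-2.5

They were about 13.5 units apart before and 11.0 after — 2.5 units closer together.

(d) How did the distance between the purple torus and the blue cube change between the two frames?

+0.8

Before: roughly 2.0 units apart; after: 2.8. That's 0.8 units further apart.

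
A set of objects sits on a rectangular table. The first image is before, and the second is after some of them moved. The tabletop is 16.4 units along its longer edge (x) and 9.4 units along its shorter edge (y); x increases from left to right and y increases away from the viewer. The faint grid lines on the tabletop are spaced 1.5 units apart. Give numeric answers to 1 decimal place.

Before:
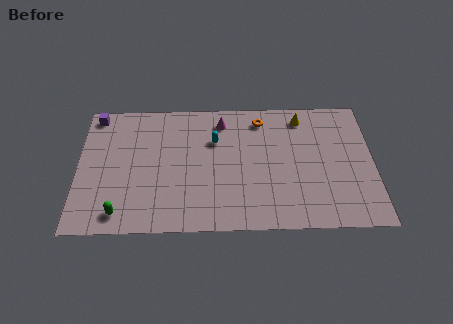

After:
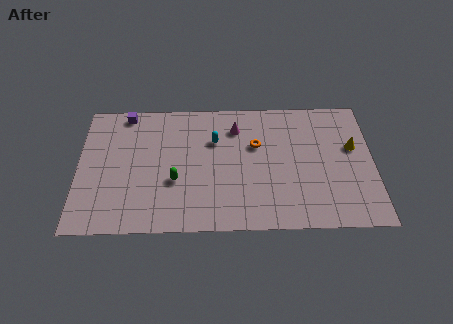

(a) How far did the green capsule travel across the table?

3.7

From (2.4, 1.3) to (5.4, 3.5), the green capsule covered √(3.0² + 2.2²) ≈ 3.7 units.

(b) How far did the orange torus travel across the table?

1.9

The orange torus was near (10.2, 7.9) before and (9.9, 6.0) after, so it travelled √(0.3² + 1.9²) ≈ 1.9 units.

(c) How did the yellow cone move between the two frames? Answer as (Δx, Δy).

(2.8, -2.3)

The yellow cone was at about (12.5, 8.0) and moved to about (15.3, 5.7).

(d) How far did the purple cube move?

1.7

From (0.9, 8.4) to (2.6, 8.5), the purple cube covered √(1.7² + 0.1²) ≈ 1.7 units.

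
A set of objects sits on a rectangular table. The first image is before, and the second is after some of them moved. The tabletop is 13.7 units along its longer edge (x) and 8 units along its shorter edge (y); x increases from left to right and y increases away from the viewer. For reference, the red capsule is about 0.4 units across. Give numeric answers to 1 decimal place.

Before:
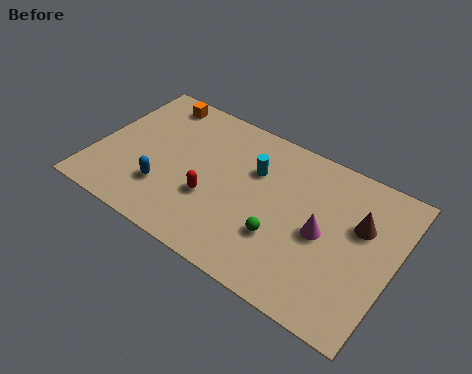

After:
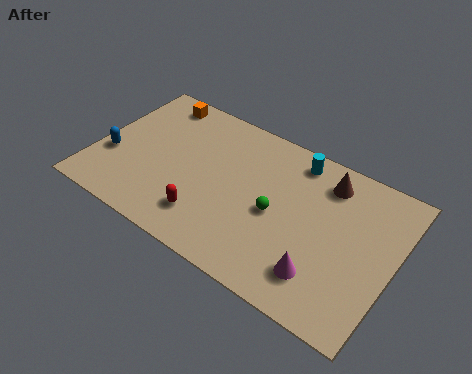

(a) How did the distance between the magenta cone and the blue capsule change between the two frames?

+2.8

Before: roughly 7.3 units apart; after: 10.1. That's 2.8 units further apart.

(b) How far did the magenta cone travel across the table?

2.0

The magenta cone was near (10.5, 3.8) before and (10.8, 1.8) after, so it travelled √(0.3² + 2.0²) ≈ 2.0 units.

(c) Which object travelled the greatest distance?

the blue capsule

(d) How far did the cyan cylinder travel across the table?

2.3

The cyan cylinder moved from about (7.1, 5.4) to (8.8, 6.9), a distance of √(1.7² + 1.5²) ≈ 2.3.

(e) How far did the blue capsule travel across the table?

2.7

The blue capsule moved from about (3.4, 2.3) to (0.8, 2.9), a distance of √(2.6² + 0.6²) ≈ 2.7.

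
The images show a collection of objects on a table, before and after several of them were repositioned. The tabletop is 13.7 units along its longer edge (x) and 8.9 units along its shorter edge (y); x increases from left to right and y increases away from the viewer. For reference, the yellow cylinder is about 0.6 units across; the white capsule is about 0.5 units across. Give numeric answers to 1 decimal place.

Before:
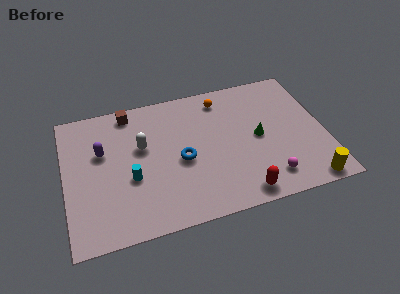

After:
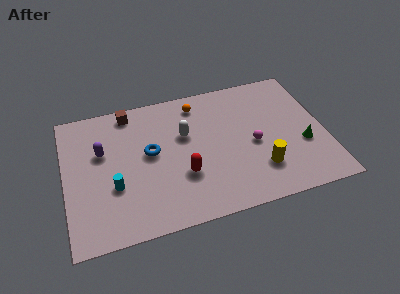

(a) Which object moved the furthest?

the red capsule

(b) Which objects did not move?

the purple capsule and the brown cube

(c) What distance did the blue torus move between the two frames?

1.8

From (6.1, 4.0) to (4.5, 4.9), the blue torus covered √(1.6² + 0.9²) ≈ 1.8 units.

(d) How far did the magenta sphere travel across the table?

2.5

The magenta sphere was near (10.5, 1.6) before and (9.9, 4.0) after, so it travelled √(0.6² + 2.4²) ≈ 2.5 units.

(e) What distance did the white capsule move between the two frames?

2.3

The white capsule was near (4.1, 5.4) before and (6.4, 5.6) after, so it travelled √(2.3² + 0.2²) ≈ 2.3 units.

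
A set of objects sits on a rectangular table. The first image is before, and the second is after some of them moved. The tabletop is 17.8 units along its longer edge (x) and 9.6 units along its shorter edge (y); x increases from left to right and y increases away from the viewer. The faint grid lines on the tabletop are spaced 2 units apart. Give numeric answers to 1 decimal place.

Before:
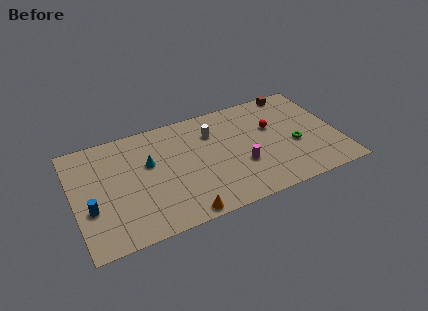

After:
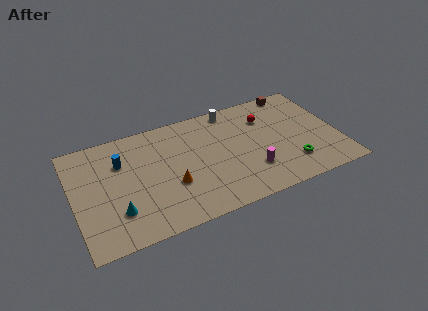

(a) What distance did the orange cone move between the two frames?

2.7

From (6.8, 0.8) to (6.4, 3.5), the orange cone covered √(0.4² + 2.7²) ≈ 2.7 units.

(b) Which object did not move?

the brown cube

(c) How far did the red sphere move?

1.0

The red sphere was near (13.5, 6.0) before and (13.2, 7.0) after, so it travelled √(0.3² + 1.0²) ≈ 1.0 units.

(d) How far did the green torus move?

1.6

From (14.8, 3.9) to (14.4, 2.3), the green torus covered √(0.4² + 1.6²) ≈ 1.6 units.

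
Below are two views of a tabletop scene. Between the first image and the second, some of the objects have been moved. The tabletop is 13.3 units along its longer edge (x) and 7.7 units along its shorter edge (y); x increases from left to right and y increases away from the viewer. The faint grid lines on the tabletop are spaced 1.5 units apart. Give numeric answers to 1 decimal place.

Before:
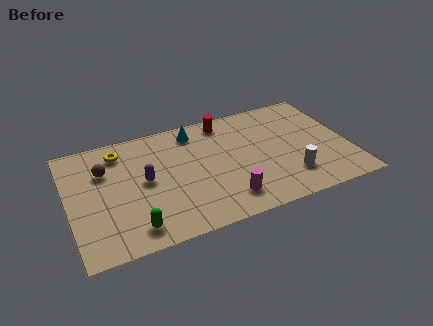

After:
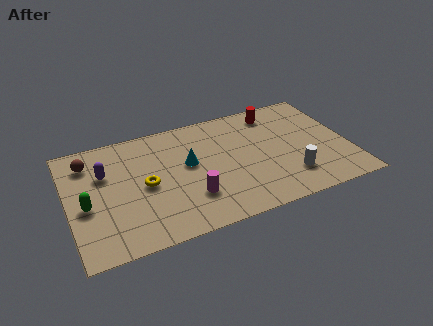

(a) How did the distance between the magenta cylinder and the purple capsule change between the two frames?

+0.4

Before: roughly 4.4 units apart; after: 4.8. That's 0.4 units further apart.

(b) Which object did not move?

the white cylinder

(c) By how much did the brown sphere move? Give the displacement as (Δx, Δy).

(-0.7, 0.8)

From the two frames, the brown sphere sits at roughly (1.8, 5.3) before and (1.1, 6.1) after.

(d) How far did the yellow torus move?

2.8

The yellow torus moved from about (2.6, 6.3) to (3.6, 3.7), a distance of √(1.0² + 2.6²) ≈ 2.8.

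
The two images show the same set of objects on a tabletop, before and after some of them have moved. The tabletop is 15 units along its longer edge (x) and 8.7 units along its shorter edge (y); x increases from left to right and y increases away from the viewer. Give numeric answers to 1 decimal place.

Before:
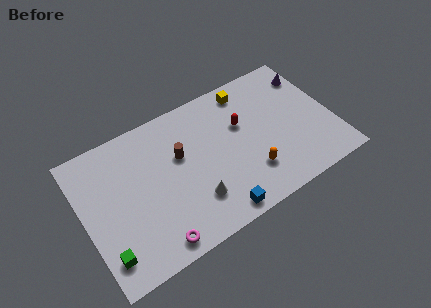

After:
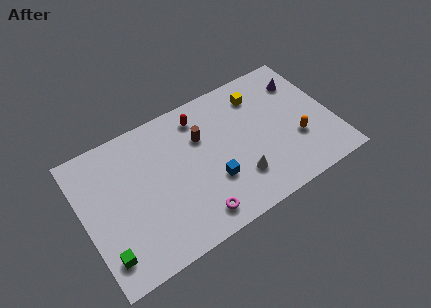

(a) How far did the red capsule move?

2.9

The red capsule moved from about (9.7, 5.5) to (7.4, 7.2), a distance of √(2.3² + 1.7²) ≈ 2.9.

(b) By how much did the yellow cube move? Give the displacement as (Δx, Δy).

(0.6, -0.6)

From the two frames, the yellow cube sits at roughly (10.4, 7.5) before and (11.0, 6.9) after.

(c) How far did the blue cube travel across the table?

2.0

The blue cube moved from about (7.4, 0.9) to (7.5, 2.9), a distance of √(0.1² + 2.0²) ≈ 2.0.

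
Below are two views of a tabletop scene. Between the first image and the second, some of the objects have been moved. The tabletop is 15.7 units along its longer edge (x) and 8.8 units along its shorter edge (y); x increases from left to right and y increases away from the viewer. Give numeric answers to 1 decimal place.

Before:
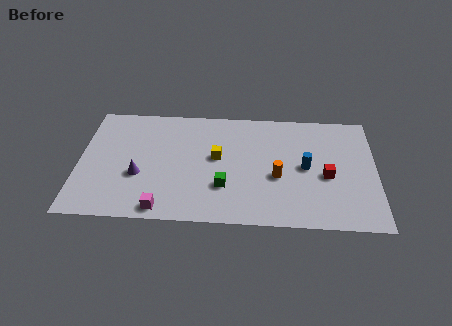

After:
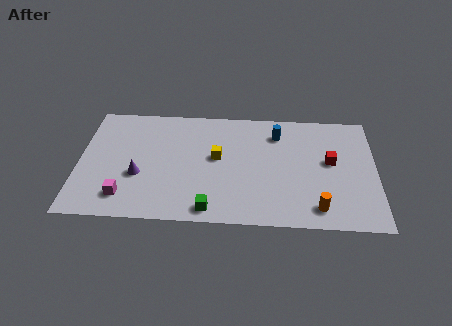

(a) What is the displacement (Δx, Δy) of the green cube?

(-0.7, -1.7)

The green cube started near (7.7, 2.7) and ended near (7.0, 1.0).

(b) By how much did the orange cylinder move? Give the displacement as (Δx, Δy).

(2.1, -2.2)

The orange cylinder started near (10.5, 3.6) and ended near (12.6, 1.4).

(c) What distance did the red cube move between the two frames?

1.1

The red cube was near (13.1, 3.8) before and (13.3, 4.9) after, so it travelled √(0.2² + 1.1²) ≈ 1.1 units.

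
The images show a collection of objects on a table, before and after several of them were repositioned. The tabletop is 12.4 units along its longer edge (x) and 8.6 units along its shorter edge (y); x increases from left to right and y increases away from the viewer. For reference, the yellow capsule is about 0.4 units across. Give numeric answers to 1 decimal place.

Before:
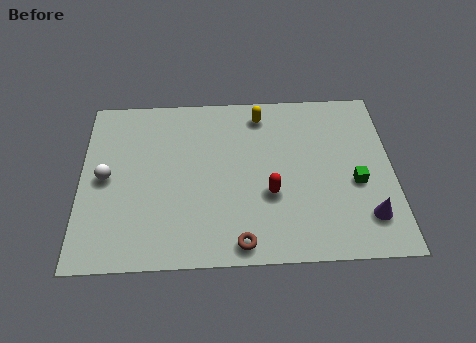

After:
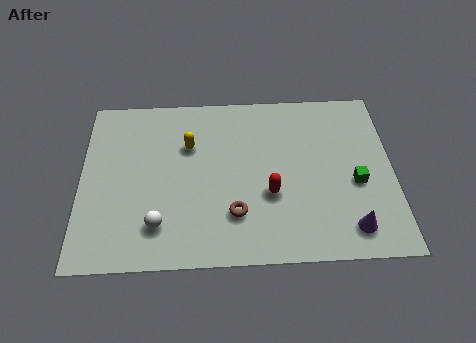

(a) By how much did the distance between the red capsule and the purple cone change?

-0.4

They were about 4.0 units apart before and 3.6 after — 0.4 units closer together.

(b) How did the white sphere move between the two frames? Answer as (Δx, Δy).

(2.1, -2.4)

The white sphere was at about (1.0, 4.3) and moved to about (3.1, 1.9).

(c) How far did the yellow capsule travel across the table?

3.3

From (7.2, 7.3) to (4.3, 5.8), the yellow capsule covered √(2.9² + 1.5²) ≈ 3.3 units.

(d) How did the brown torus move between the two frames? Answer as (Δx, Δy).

(-0.2, 1.4)

The brown torus started near (6.3, 0.9) and ended near (6.1, 2.3).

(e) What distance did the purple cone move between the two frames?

0.9

The purple cone moved from about (11.3, 1.9) to (10.6, 1.4), a distance of √(0.7² + 0.5²) ≈ 0.9.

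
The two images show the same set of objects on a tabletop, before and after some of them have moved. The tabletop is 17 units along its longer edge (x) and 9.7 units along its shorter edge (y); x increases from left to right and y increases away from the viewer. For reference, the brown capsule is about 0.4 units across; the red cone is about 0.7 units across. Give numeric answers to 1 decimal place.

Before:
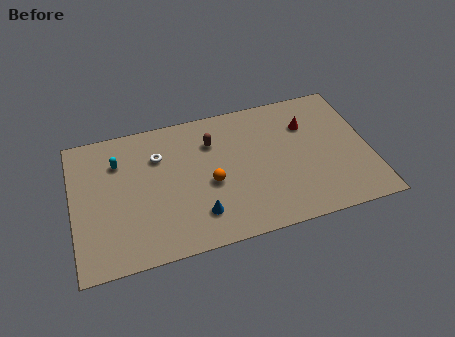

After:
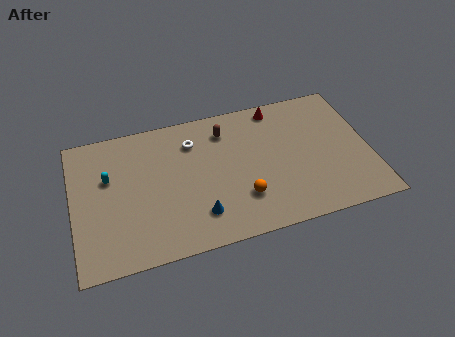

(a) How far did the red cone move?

2.3

From (13.6, 6.9) to (12.0, 8.6), the red cone covered √(1.6² + 1.7²) ≈ 2.3 units.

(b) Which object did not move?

the blue cone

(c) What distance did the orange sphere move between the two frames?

2.3

The orange sphere moved from about (7.8, 4.2) to (9.5, 2.7), a distance of √(1.7² + 1.5²) ≈ 2.3.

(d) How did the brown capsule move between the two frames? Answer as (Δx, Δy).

(0.8, 0.6)

From the two frames, the brown capsule sits at roughly (8.1, 7.1) before and (8.9, 7.7) after.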